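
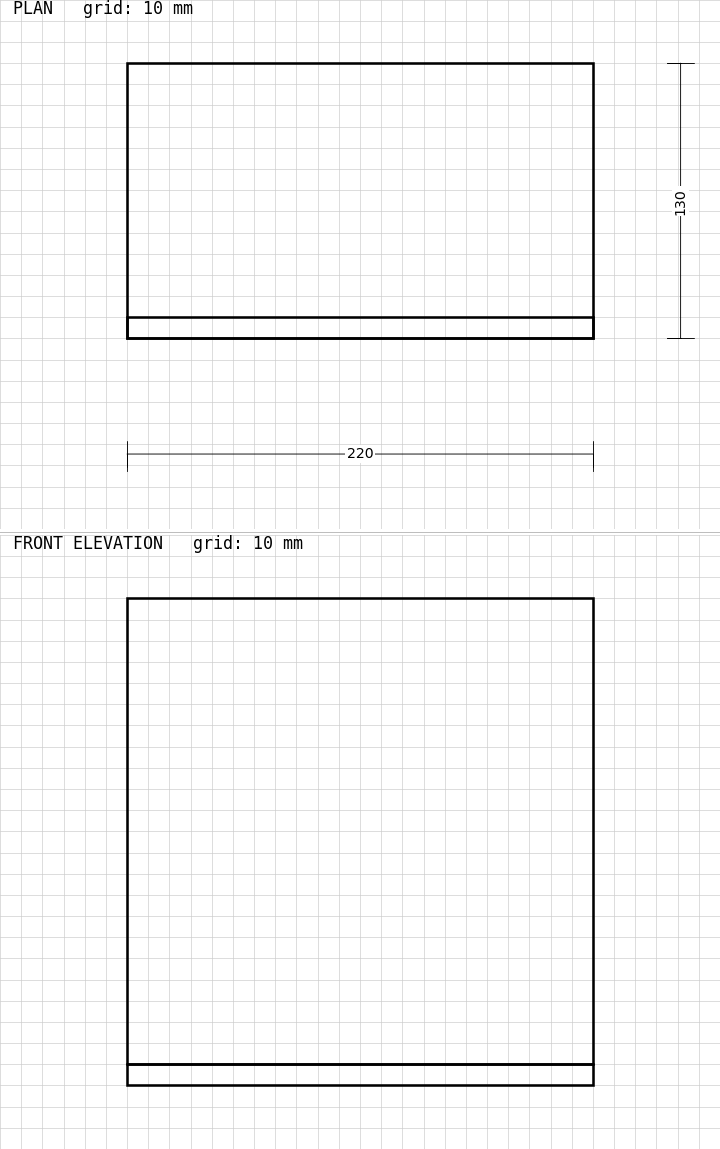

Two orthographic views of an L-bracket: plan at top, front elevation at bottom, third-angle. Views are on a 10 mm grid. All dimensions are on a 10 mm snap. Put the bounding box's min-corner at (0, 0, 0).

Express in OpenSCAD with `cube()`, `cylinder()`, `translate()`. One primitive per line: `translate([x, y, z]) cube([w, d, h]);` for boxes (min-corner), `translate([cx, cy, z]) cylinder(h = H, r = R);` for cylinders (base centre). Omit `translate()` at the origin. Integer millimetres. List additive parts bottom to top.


cube([220, 130, 10]);
translate([0, 0, 10]) cube([220, 10, 220]);


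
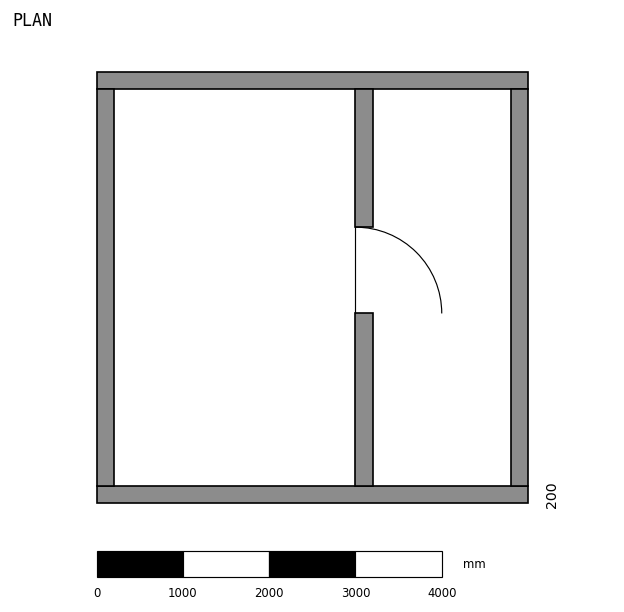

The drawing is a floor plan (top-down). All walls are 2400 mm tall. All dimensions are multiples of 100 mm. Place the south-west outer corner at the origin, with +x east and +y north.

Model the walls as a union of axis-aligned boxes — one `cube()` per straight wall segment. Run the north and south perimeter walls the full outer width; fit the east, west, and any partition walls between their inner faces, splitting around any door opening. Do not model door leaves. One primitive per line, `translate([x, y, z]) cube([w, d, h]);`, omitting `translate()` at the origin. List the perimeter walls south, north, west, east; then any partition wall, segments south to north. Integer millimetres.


cube([5000, 200, 2400]);
translate([0, 4800, 0]) cube([5000, 200, 2400]);
translate([0, 200, 0]) cube([200, 4600, 2400]);
translate([4800, 200, 0]) cube([200, 4600, 2400]);
translate([3000, 200, 0]) cube([200, 2000, 2400]);
translate([3000, 3200, 0]) cube([200, 1600, 2400]);


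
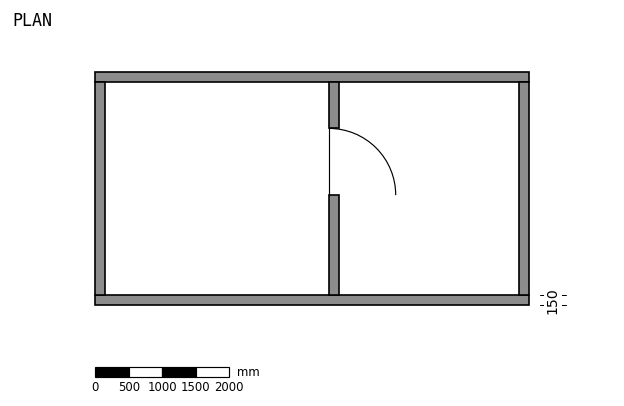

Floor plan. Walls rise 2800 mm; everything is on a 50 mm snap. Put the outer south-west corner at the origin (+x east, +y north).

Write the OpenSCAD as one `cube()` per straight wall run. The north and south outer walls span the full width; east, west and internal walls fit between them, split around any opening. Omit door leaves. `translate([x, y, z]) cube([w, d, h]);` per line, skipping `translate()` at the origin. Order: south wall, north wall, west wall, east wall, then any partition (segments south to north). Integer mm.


cube([6500, 150, 2800]);
translate([0, 3350, 0]) cube([6500, 150, 2800]);
translate([0, 150, 0]) cube([150, 3200, 2800]);
translate([6350, 150, 0]) cube([150, 3200, 2800]);
translate([3500, 150, 0]) cube([150, 1500, 2800]);
translate([3500, 2650, 0]) cube([150, 700, 2800]);


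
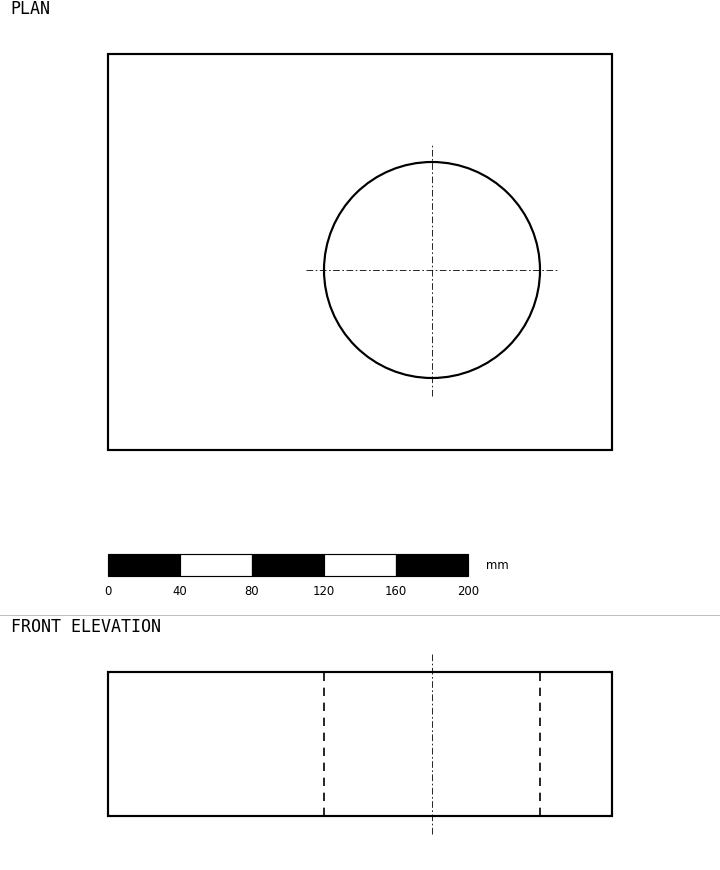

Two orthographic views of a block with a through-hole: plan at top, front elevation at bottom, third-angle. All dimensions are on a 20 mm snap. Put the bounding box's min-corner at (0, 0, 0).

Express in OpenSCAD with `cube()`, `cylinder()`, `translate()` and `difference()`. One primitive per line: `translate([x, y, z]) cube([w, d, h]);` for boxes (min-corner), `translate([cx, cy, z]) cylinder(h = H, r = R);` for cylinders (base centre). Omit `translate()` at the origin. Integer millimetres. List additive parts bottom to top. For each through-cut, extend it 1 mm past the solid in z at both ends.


difference() {
  cube([280, 220, 80]);
  translate([180, 100, -1]) cylinder(h = 82, r = 60);
}


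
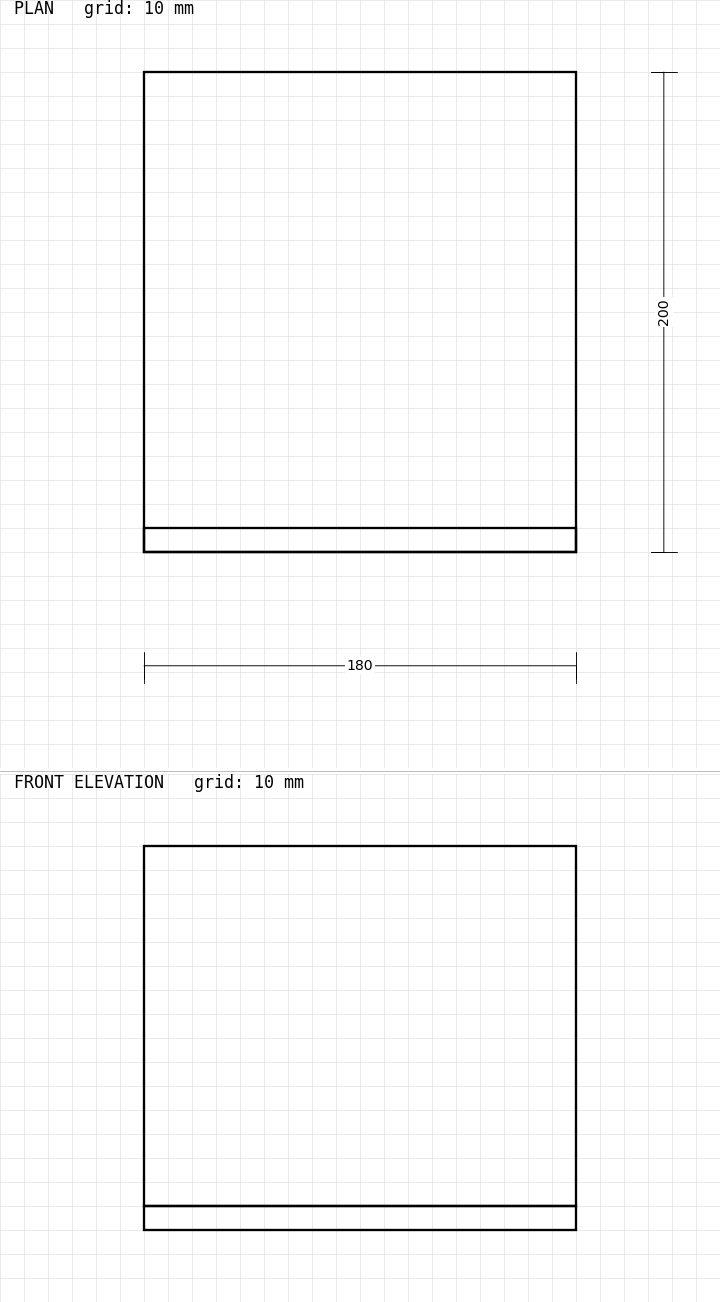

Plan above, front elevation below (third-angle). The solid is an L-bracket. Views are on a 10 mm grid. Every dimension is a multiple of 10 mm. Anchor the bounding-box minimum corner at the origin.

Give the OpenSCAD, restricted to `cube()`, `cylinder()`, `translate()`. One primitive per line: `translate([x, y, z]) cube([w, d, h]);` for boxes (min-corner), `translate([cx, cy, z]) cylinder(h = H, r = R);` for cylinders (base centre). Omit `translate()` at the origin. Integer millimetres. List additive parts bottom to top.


cube([180, 200, 10]);
translate([0, 0, 10]) cube([180, 10, 150]);


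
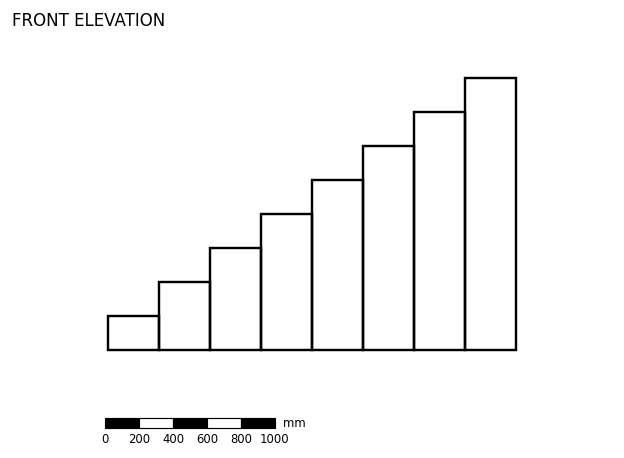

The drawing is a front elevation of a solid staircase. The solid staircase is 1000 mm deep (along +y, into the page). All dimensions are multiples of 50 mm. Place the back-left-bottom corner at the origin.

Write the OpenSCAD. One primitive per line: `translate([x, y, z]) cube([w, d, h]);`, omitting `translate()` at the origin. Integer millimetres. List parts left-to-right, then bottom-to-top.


cube([300, 1000, 200]);
translate([300, 0, 0]) cube([300, 1000, 400]);
translate([600, 0, 0]) cube([300, 1000, 600]);
translate([900, 0, 0]) cube([300, 1000, 800]);
translate([1200, 0, 0]) cube([300, 1000, 1000]);
translate([1500, 0, 0]) cube([300, 1000, 1200]);
translate([1800, 0, 0]) cube([300, 1000, 1400]);
translate([2100, 0, 0]) cube([300, 1000, 1600]);


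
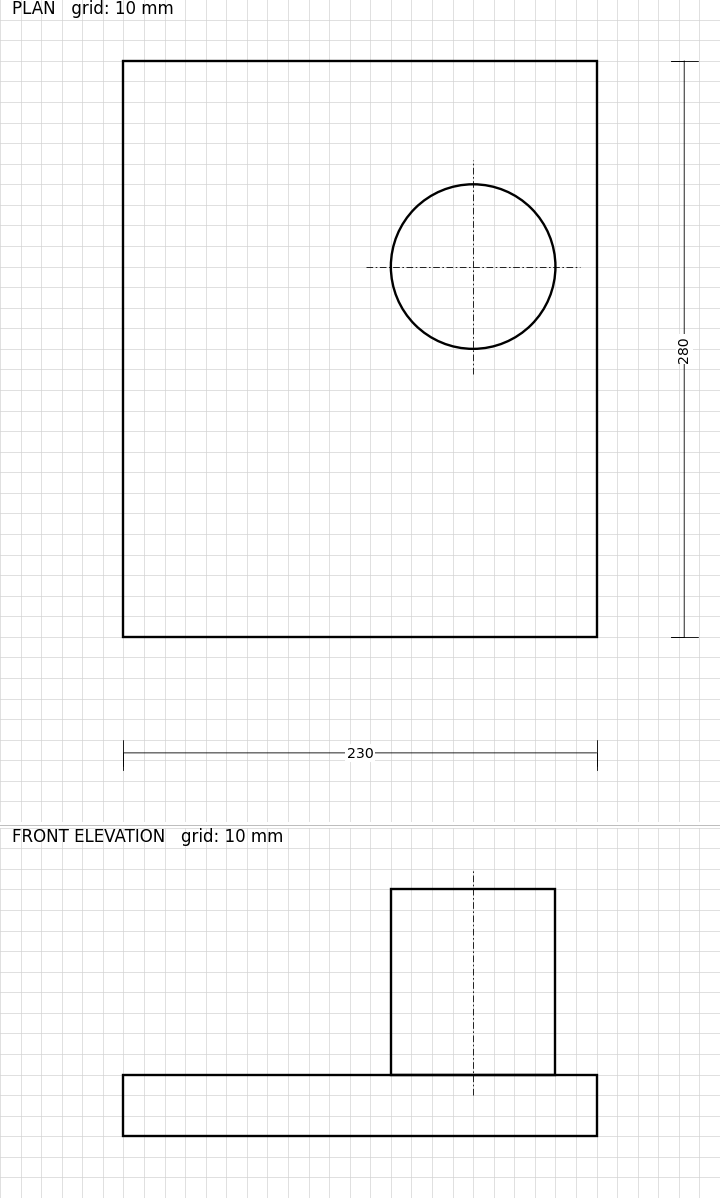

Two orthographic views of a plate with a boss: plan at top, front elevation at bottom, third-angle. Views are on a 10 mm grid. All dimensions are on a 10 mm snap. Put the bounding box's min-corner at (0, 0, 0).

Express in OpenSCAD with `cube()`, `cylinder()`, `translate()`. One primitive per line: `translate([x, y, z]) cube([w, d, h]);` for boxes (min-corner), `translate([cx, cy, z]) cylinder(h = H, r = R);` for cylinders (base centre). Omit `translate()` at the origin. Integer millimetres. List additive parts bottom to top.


cube([230, 280, 30]);
translate([170, 180, 30]) cylinder(h = 90, r = 40);


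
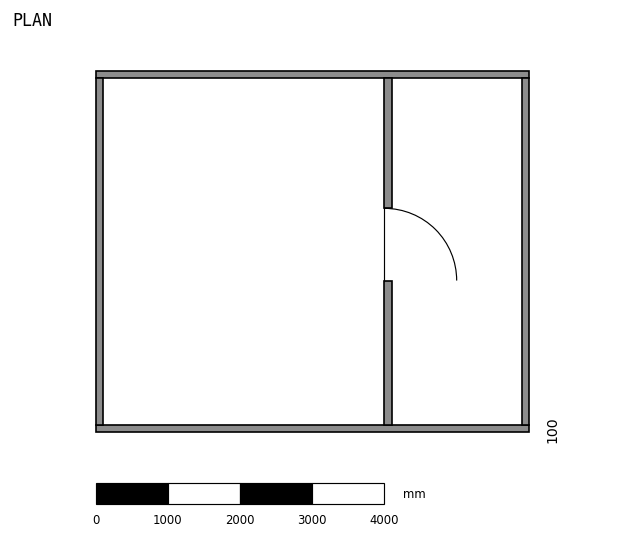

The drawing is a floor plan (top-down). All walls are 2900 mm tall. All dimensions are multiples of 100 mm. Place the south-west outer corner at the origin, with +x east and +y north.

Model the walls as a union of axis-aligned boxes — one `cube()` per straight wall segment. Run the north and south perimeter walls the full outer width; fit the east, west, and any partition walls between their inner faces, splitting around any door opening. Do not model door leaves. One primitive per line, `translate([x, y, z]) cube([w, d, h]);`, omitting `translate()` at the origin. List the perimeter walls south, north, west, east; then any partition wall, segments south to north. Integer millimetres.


cube([6000, 100, 2900]);
translate([0, 4900, 0]) cube([6000, 100, 2900]);
translate([0, 100, 0]) cube([100, 4800, 2900]);
translate([5900, 100, 0]) cube([100, 4800, 2900]);
translate([4000, 100, 0]) cube([100, 2000, 2900]);
translate([4000, 3100, 0]) cube([100, 1800, 2900]);


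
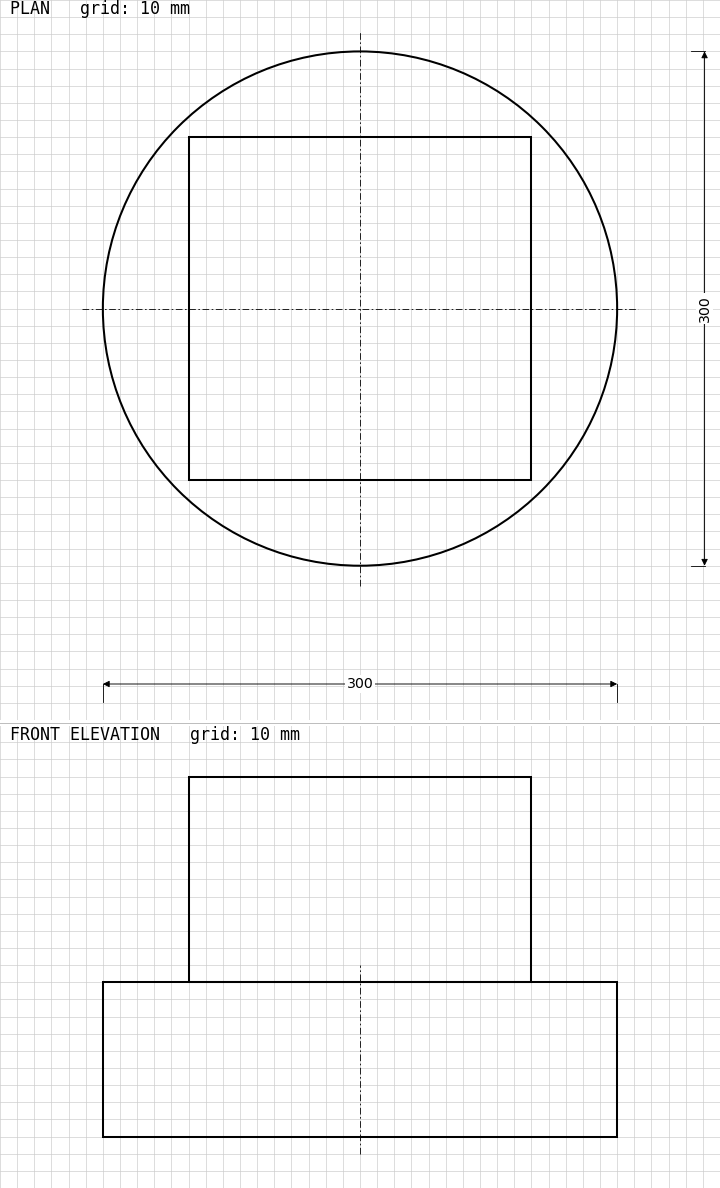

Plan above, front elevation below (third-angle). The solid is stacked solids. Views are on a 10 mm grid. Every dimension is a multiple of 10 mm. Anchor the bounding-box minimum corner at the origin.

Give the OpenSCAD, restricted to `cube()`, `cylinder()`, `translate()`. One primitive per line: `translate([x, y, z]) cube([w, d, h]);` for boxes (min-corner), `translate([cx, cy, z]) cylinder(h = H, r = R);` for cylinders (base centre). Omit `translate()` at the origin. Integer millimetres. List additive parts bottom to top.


translate([150, 150, 0]) cylinder(h = 90, r = 150);
translate([50, 50, 90]) cube([200, 200, 120]);


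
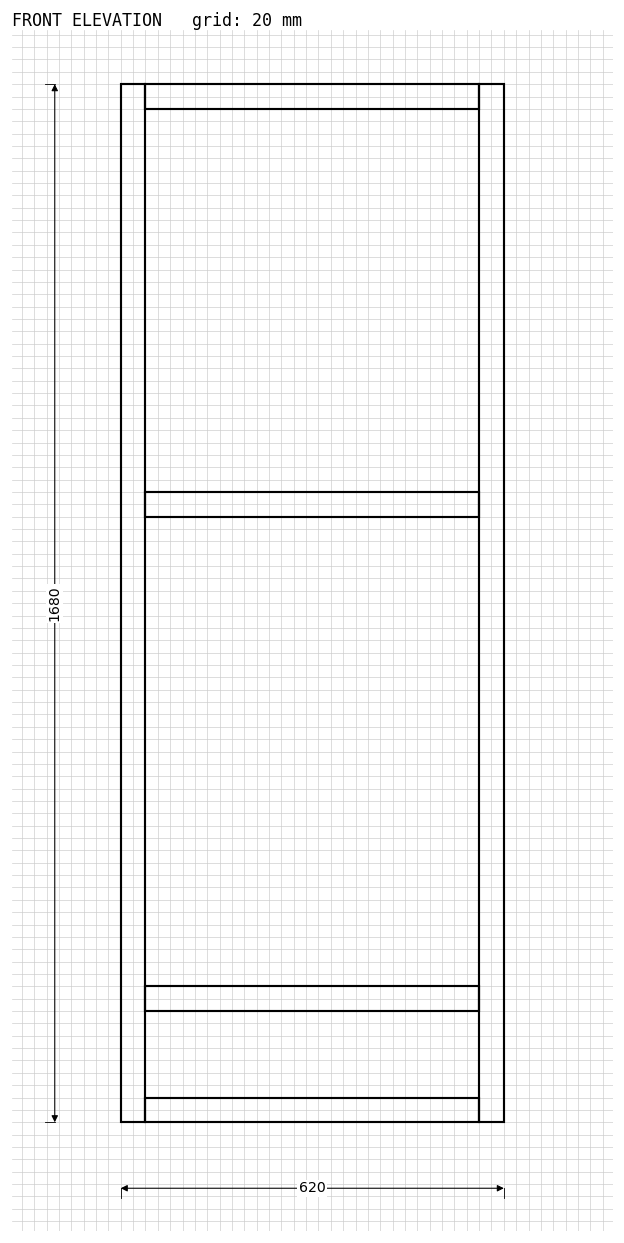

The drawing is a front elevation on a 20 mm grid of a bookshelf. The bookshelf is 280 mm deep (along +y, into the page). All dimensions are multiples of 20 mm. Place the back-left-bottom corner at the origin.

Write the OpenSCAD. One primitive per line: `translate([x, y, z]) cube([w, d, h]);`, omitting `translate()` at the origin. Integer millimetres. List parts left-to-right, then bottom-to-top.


cube([40, 280, 1680]);
translate([40, 0, 0]) cube([540, 280, 40]);
translate([40, 0, 180]) cube([540, 280, 40]);
translate([40, 0, 980]) cube([540, 280, 40]);
translate([40, 0, 1640]) cube([540, 280, 40]);
translate([580, 0, 0]) cube([40, 280, 1680]);


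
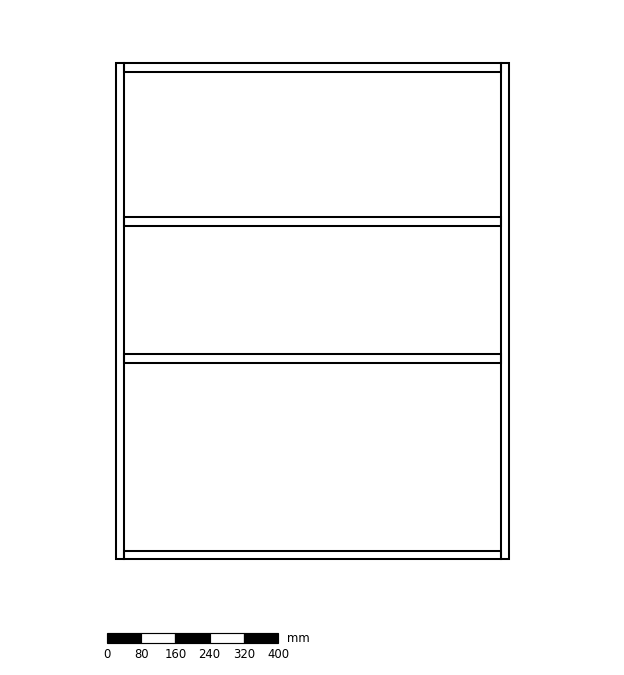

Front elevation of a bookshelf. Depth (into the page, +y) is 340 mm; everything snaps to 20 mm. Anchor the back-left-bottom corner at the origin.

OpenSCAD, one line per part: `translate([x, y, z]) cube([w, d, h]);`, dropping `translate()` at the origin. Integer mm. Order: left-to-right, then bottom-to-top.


cube([20, 340, 1160]);
translate([20, 0, 0]) cube([880, 340, 20]);
translate([20, 0, 460]) cube([880, 340, 20]);
translate([20, 0, 780]) cube([880, 340, 20]);
translate([20, 0, 1140]) cube([880, 340, 20]);
translate([900, 0, 0]) cube([20, 340, 1160]);


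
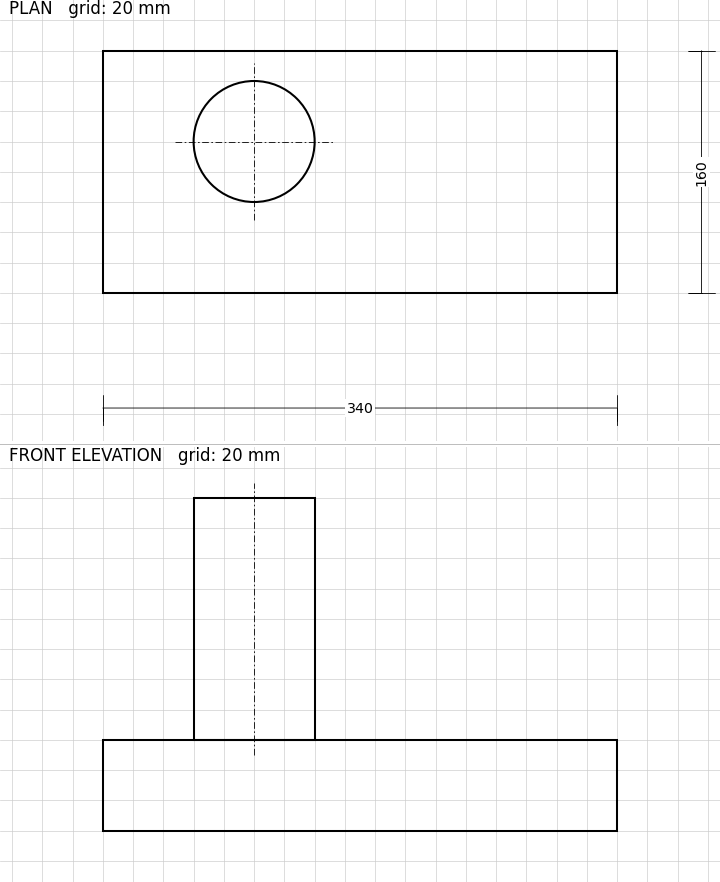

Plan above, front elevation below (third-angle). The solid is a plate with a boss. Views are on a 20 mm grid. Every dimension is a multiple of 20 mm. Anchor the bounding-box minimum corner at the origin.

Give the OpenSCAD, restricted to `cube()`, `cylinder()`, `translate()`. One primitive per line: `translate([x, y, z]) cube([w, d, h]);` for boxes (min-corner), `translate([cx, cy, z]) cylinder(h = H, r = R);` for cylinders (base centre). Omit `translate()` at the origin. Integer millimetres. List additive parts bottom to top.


cube([340, 160, 60]);
translate([100, 100, 60]) cylinder(h = 160, r = 40);


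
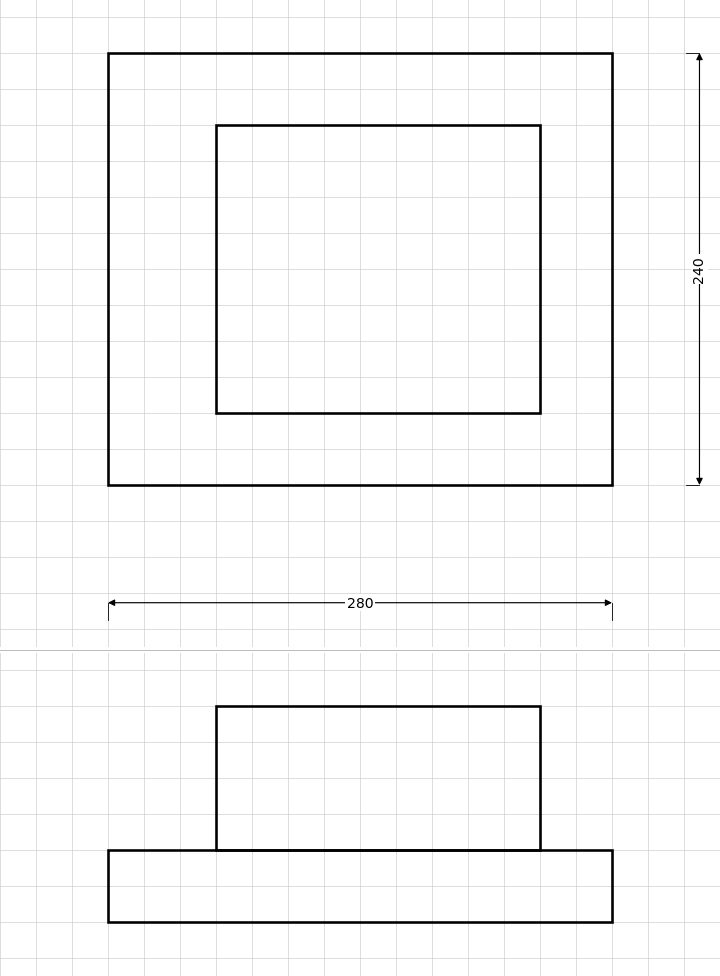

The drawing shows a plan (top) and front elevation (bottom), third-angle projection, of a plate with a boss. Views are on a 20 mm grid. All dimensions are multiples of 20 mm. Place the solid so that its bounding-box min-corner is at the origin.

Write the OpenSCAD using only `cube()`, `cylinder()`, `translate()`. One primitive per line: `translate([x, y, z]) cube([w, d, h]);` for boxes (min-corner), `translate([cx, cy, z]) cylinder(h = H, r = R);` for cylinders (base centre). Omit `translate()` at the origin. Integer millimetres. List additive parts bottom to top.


cube([280, 240, 40]);
translate([60, 40, 40]) cube([180, 160, 80]);


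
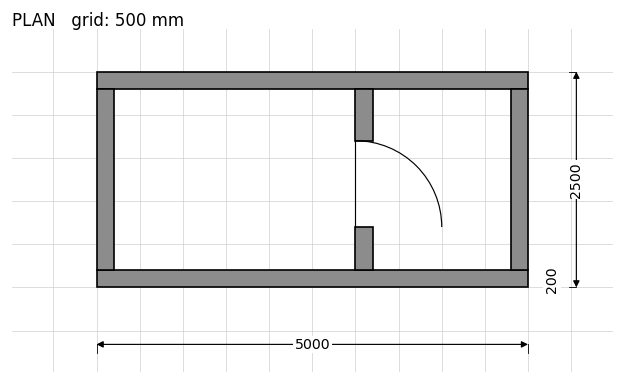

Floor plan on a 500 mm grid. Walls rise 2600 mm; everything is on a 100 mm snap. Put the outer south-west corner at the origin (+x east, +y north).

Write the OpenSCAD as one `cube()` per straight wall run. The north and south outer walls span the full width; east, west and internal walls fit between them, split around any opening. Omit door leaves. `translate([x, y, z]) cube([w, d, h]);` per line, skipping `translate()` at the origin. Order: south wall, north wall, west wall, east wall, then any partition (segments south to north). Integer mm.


cube([5000, 200, 2600]);
translate([0, 2300, 0]) cube([5000, 200, 2600]);
translate([0, 200, 0]) cube([200, 2100, 2600]);
translate([4800, 200, 0]) cube([200, 2100, 2600]);
translate([3000, 200, 0]) cube([200, 500, 2600]);
translate([3000, 1700, 0]) cube([200, 600, 2600]);


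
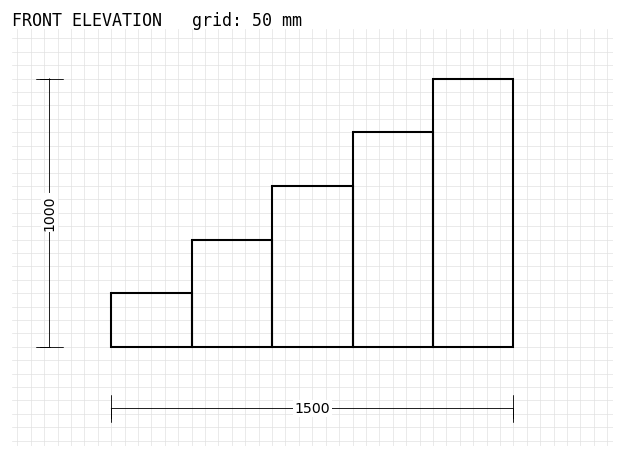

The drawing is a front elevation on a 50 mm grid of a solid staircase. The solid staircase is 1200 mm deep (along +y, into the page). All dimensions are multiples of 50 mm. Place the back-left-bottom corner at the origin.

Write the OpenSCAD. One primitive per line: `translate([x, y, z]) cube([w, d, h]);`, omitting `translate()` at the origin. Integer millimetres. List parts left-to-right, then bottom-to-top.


cube([300, 1200, 200]);
translate([300, 0, 0]) cube([300, 1200, 400]);
translate([600, 0, 0]) cube([300, 1200, 600]);
translate([900, 0, 0]) cube([300, 1200, 800]);
translate([1200, 0, 0]) cube([300, 1200, 1000]);


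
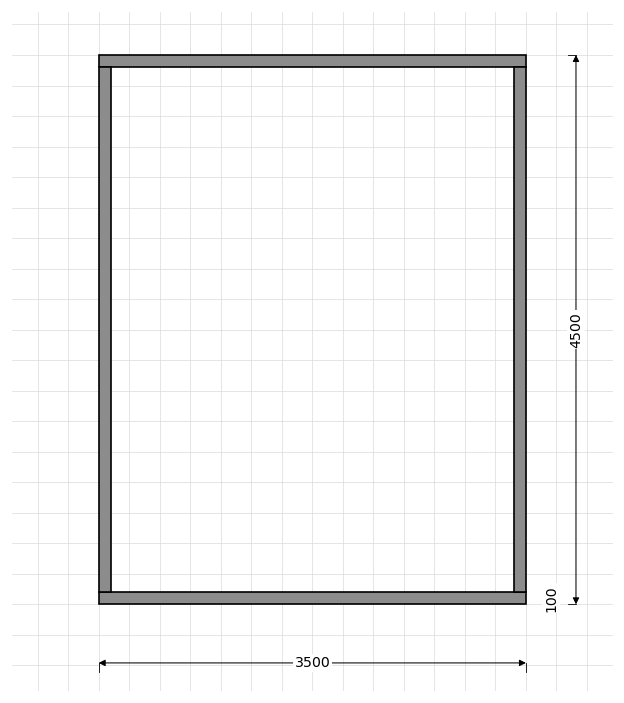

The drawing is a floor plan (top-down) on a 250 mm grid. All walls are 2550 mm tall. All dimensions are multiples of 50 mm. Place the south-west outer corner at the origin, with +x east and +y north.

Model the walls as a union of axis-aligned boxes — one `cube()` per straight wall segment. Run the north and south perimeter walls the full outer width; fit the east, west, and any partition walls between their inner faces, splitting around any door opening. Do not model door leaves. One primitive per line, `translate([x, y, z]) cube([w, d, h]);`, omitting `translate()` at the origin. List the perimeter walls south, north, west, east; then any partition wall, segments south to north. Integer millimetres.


cube([3500, 100, 2550]);
translate([0, 4400, 0]) cube([3500, 100, 2550]);
translate([0, 100, 0]) cube([100, 4300, 2550]);
translate([3400, 100, 0]) cube([100, 4300, 2550]);


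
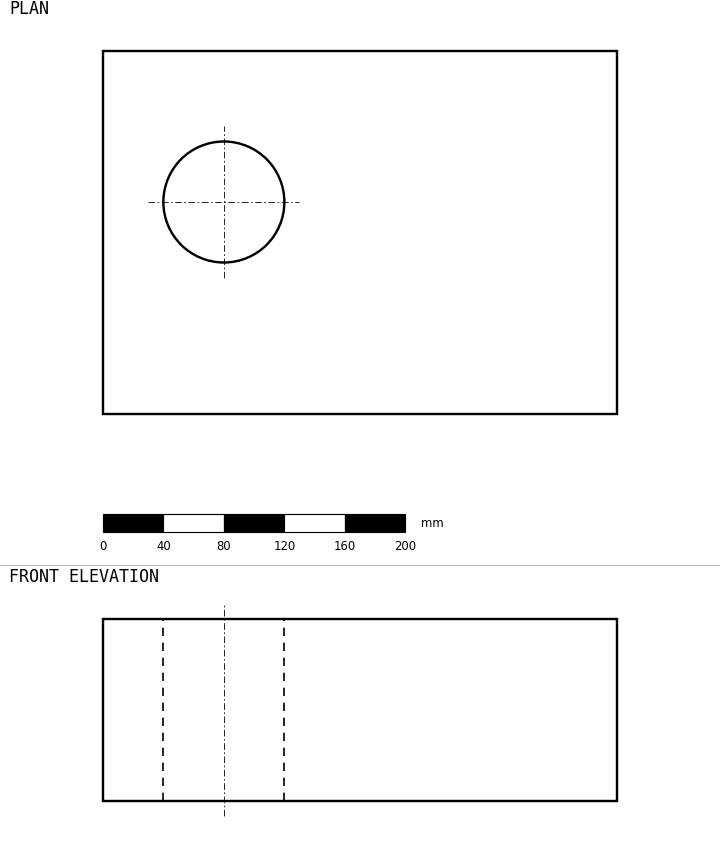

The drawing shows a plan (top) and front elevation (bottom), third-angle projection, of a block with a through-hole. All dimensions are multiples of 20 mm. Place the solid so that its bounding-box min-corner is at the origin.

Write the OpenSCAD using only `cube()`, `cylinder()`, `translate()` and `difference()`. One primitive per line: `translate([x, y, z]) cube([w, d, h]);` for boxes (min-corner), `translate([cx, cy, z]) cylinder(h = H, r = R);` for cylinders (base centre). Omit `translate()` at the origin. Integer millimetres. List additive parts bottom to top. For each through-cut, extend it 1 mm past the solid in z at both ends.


difference() {
  cube([340, 240, 120]);
  translate([80, 140, -1]) cylinder(h = 122, r = 40);
}


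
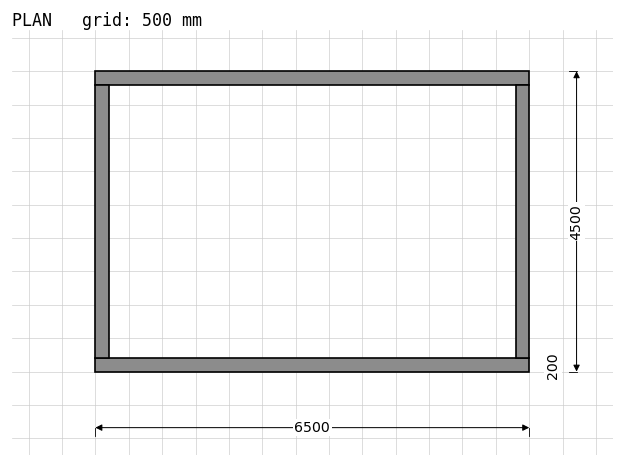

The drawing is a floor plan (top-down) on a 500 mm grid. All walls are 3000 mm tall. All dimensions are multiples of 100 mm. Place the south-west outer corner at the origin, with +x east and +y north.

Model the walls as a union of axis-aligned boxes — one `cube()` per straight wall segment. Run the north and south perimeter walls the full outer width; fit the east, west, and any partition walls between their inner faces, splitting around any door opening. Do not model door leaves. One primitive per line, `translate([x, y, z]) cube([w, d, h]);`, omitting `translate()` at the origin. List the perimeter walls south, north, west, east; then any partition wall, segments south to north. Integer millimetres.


cube([6500, 200, 3000]);
translate([0, 4300, 0]) cube([6500, 200, 3000]);
translate([0, 200, 0]) cube([200, 4100, 3000]);
translate([6300, 200, 0]) cube([200, 4100, 3000]);


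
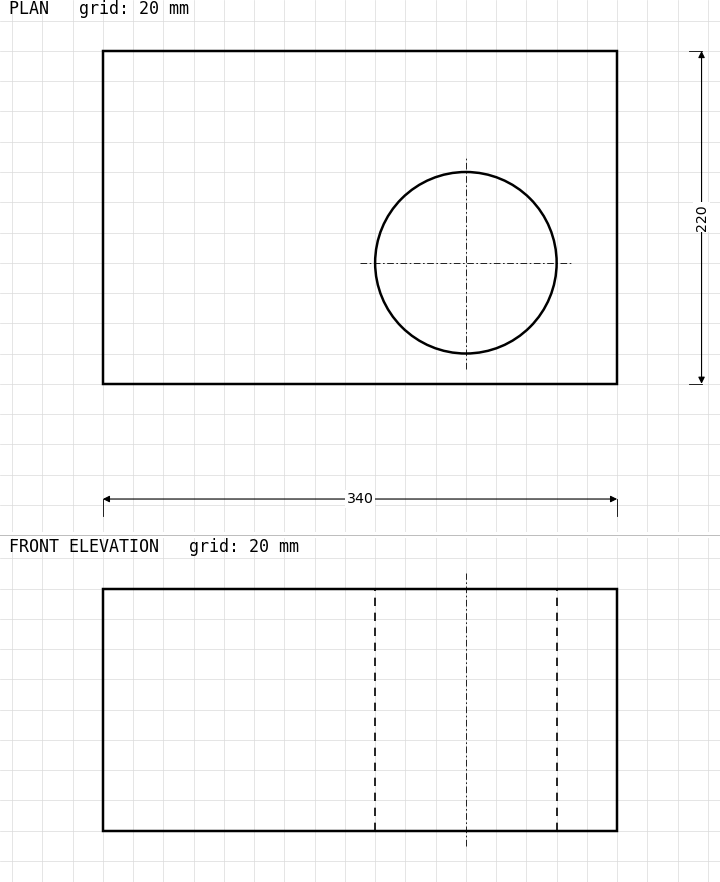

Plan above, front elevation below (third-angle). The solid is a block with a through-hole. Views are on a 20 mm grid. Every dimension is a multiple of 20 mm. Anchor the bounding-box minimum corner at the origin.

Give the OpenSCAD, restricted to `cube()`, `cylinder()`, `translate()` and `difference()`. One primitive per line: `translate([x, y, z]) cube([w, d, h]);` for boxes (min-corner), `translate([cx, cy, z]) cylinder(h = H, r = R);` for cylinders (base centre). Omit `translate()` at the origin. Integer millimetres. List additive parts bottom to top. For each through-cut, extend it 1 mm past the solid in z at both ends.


difference() {
  cube([340, 220, 160]);
  translate([240, 80, -1]) cylinder(h = 162, r = 60);
}


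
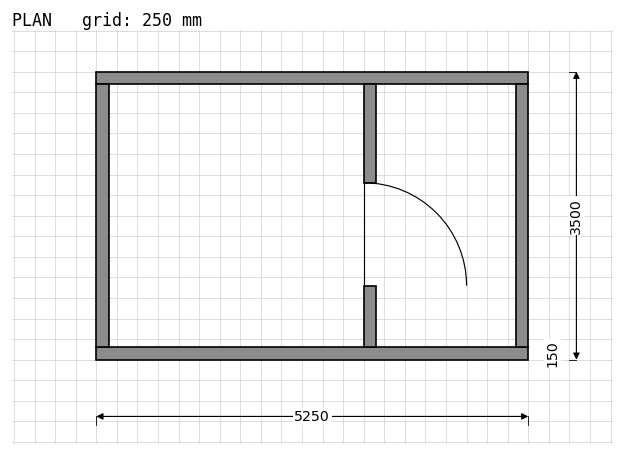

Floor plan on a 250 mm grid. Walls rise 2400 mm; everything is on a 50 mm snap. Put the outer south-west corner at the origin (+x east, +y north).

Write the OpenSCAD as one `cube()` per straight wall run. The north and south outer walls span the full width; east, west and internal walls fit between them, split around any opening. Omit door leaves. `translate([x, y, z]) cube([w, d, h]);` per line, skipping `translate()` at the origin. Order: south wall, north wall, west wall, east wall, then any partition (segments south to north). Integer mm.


cube([5250, 150, 2400]);
translate([0, 3350, 0]) cube([5250, 150, 2400]);
translate([0, 150, 0]) cube([150, 3200, 2400]);
translate([5100, 150, 0]) cube([150, 3200, 2400]);
translate([3250, 150, 0]) cube([150, 750, 2400]);
translate([3250, 2150, 0]) cube([150, 1200, 2400]);


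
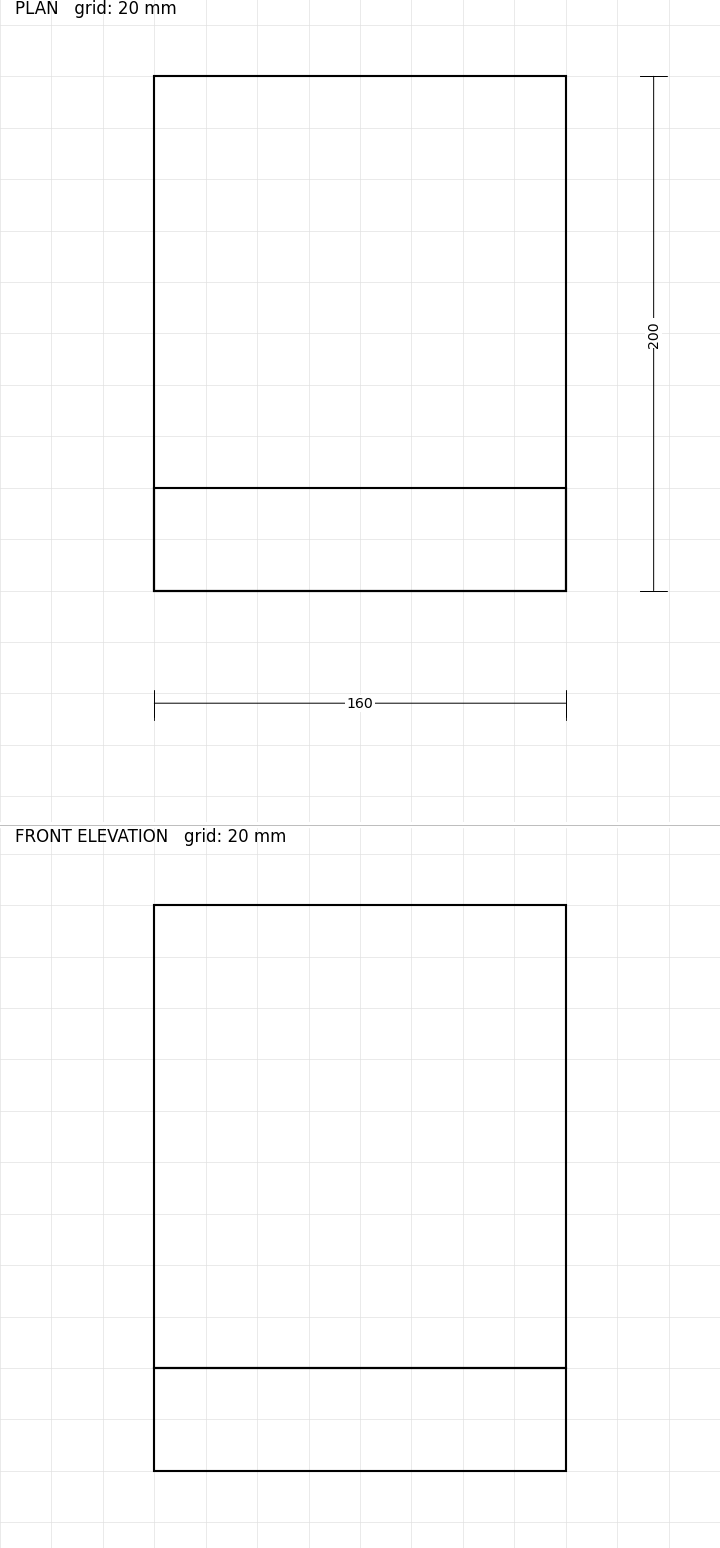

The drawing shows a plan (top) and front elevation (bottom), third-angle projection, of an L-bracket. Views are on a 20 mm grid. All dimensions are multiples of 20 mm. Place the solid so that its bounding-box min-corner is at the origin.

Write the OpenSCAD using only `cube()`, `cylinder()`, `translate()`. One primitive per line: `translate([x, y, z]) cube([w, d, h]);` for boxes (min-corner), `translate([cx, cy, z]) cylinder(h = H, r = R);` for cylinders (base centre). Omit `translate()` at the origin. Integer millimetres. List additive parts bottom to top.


cube([160, 200, 40]);
translate([0, 0, 40]) cube([160, 40, 180]);


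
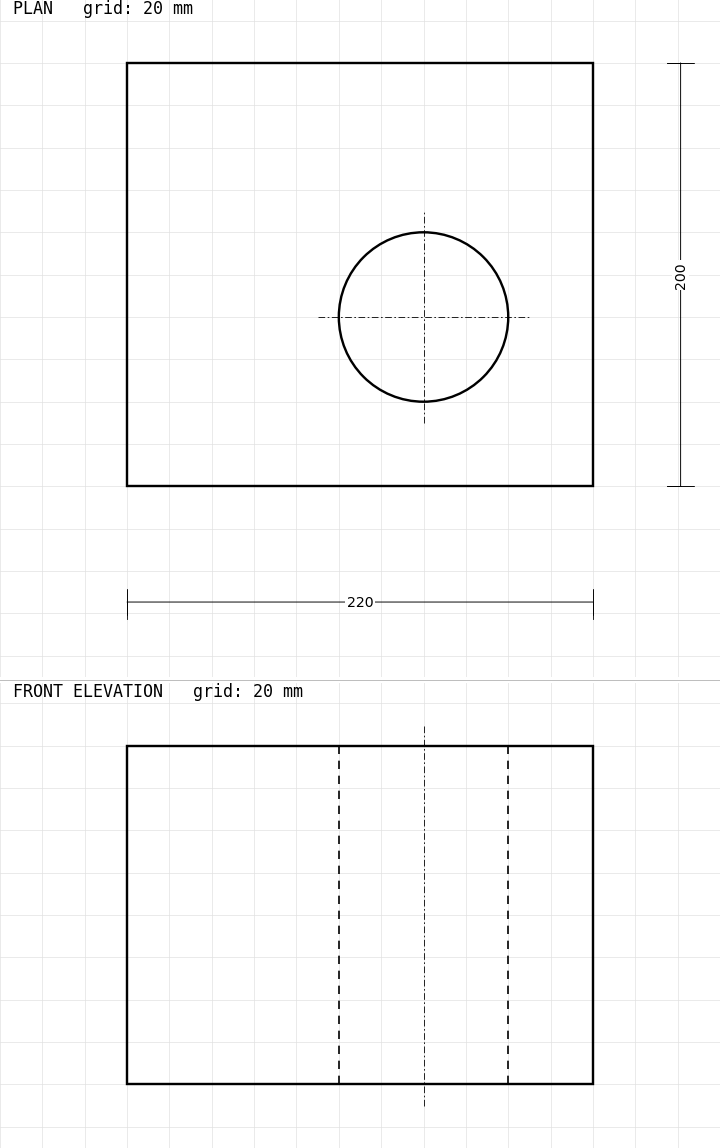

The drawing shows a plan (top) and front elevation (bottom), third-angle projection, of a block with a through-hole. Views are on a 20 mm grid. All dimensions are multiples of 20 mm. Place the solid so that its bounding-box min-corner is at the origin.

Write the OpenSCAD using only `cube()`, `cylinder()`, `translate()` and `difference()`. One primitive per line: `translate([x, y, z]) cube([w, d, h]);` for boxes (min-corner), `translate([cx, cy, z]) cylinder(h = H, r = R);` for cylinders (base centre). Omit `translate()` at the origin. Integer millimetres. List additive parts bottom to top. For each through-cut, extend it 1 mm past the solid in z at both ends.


difference() {
  cube([220, 200, 160]);
  translate([140, 80, -1]) cylinder(h = 162, r = 40);
}


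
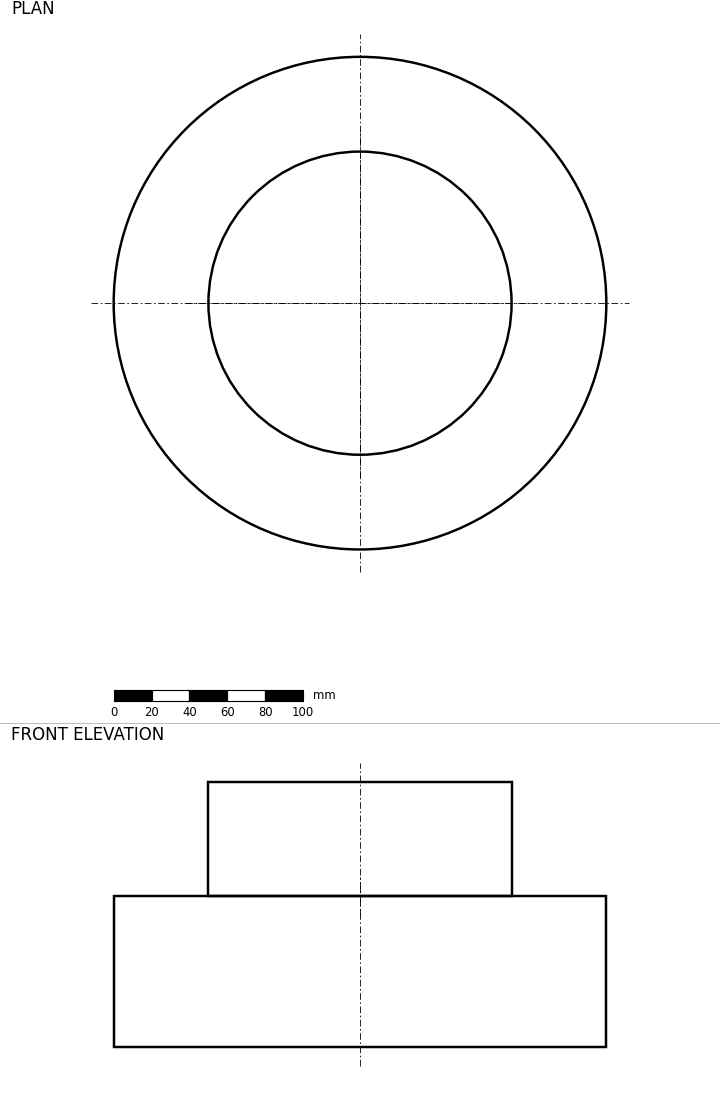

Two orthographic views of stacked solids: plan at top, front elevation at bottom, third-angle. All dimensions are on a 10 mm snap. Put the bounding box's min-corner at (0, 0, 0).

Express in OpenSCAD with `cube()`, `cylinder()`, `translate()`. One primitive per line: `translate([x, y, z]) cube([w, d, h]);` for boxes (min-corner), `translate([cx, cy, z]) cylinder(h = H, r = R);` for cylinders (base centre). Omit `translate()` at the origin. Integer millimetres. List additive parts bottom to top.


translate([130, 130, 0]) cylinder(h = 80, r = 130);
translate([130, 130, 80]) cylinder(h = 60, r = 80);


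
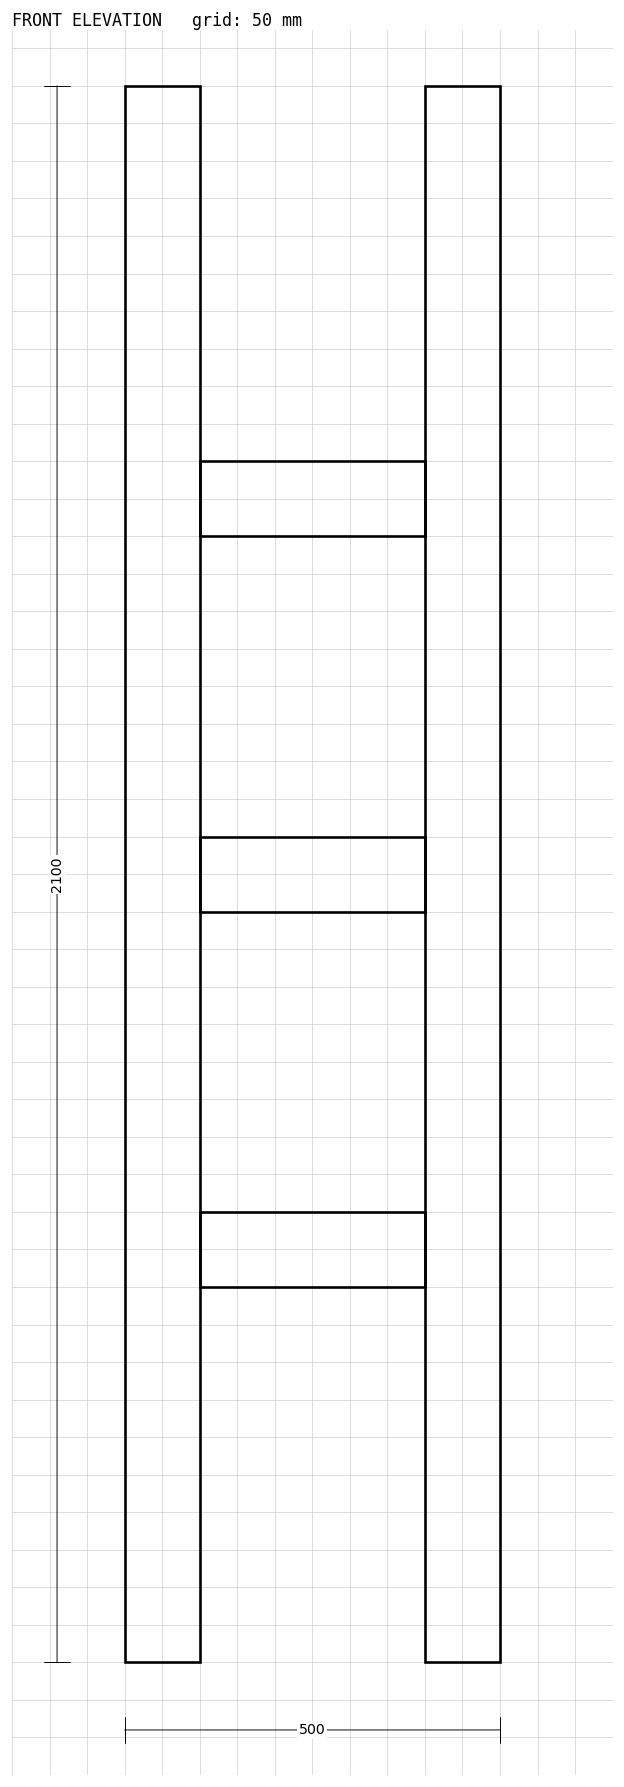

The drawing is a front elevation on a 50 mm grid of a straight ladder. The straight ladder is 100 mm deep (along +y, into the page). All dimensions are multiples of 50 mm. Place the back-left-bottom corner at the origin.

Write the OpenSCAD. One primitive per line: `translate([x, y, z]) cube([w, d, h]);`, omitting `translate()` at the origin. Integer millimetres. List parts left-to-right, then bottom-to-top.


cube([100, 100, 2100]);
translate([100, 0, 500]) cube([300, 100, 100]);
translate([100, 0, 1000]) cube([300, 100, 100]);
translate([100, 0, 1500]) cube([300, 100, 100]);
translate([400, 0, 0]) cube([100, 100, 2100]);


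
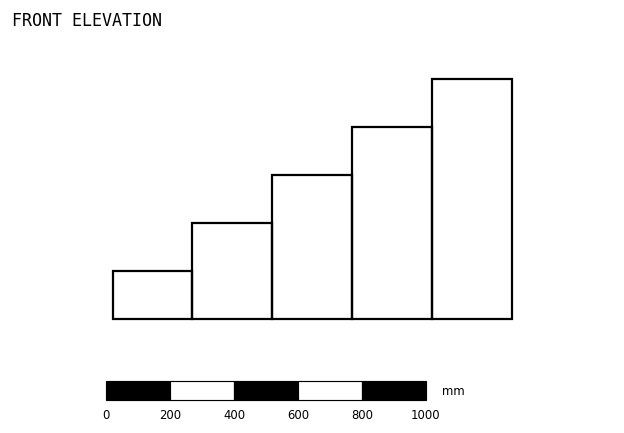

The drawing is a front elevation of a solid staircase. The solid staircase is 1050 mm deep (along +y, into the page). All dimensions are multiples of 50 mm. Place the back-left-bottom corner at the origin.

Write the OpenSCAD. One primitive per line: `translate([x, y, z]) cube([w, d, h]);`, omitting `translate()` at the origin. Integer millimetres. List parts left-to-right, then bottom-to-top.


cube([250, 1050, 150]);
translate([250, 0, 0]) cube([250, 1050, 300]);
translate([500, 0, 0]) cube([250, 1050, 450]);
translate([750, 0, 0]) cube([250, 1050, 600]);
translate([1000, 0, 0]) cube([250, 1050, 750]);


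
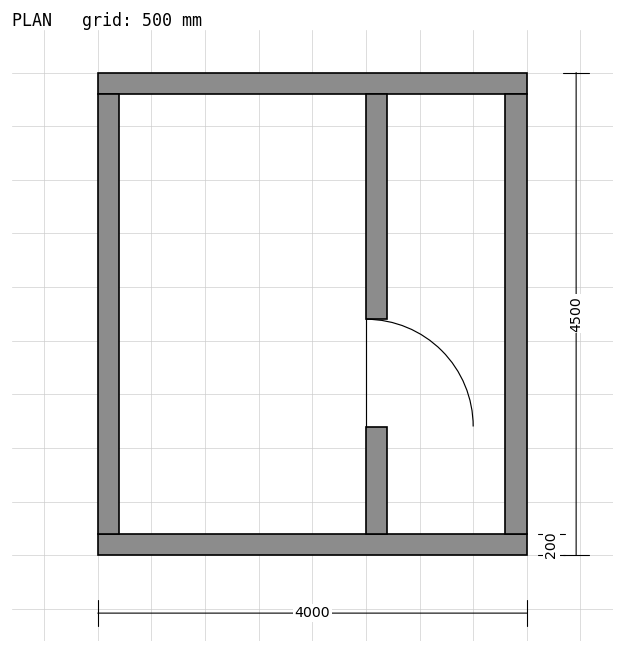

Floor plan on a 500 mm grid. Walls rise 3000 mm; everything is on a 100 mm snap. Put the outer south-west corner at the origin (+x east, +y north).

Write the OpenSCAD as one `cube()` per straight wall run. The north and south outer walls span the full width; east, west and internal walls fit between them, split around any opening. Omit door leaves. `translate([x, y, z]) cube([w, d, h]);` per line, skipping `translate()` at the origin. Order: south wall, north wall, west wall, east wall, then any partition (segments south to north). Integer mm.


cube([4000, 200, 3000]);
translate([0, 4300, 0]) cube([4000, 200, 3000]);
translate([0, 200, 0]) cube([200, 4100, 3000]);
translate([3800, 200, 0]) cube([200, 4100, 3000]);
translate([2500, 200, 0]) cube([200, 1000, 3000]);
translate([2500, 2200, 0]) cube([200, 2100, 3000]);


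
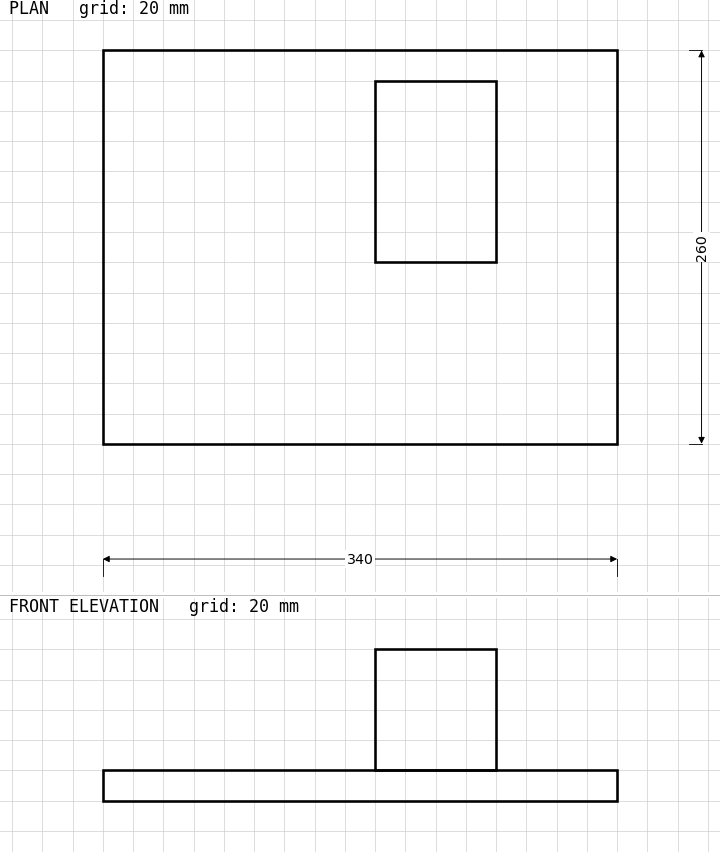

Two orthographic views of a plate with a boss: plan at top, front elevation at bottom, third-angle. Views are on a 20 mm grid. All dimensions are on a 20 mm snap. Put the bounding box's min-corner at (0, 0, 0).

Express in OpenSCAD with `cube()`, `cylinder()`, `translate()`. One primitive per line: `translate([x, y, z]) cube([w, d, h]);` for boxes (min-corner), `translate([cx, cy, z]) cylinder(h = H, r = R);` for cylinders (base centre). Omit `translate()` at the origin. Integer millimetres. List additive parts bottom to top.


cube([340, 260, 20]);
translate([180, 120, 20]) cube([80, 120, 80]);


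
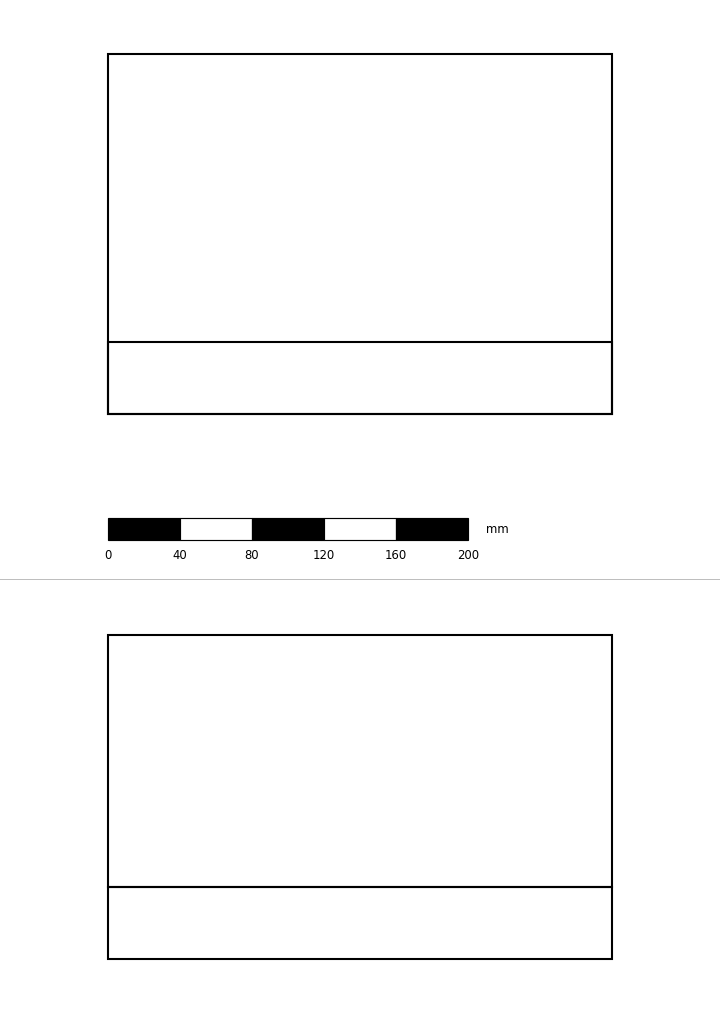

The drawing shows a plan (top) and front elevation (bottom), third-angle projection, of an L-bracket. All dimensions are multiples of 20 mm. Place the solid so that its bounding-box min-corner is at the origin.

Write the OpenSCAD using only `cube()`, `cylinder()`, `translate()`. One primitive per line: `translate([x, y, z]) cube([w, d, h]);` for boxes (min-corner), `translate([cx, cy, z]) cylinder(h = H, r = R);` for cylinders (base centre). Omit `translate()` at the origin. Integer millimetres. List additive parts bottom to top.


cube([280, 200, 40]);
translate([0, 0, 40]) cube([280, 40, 140]);


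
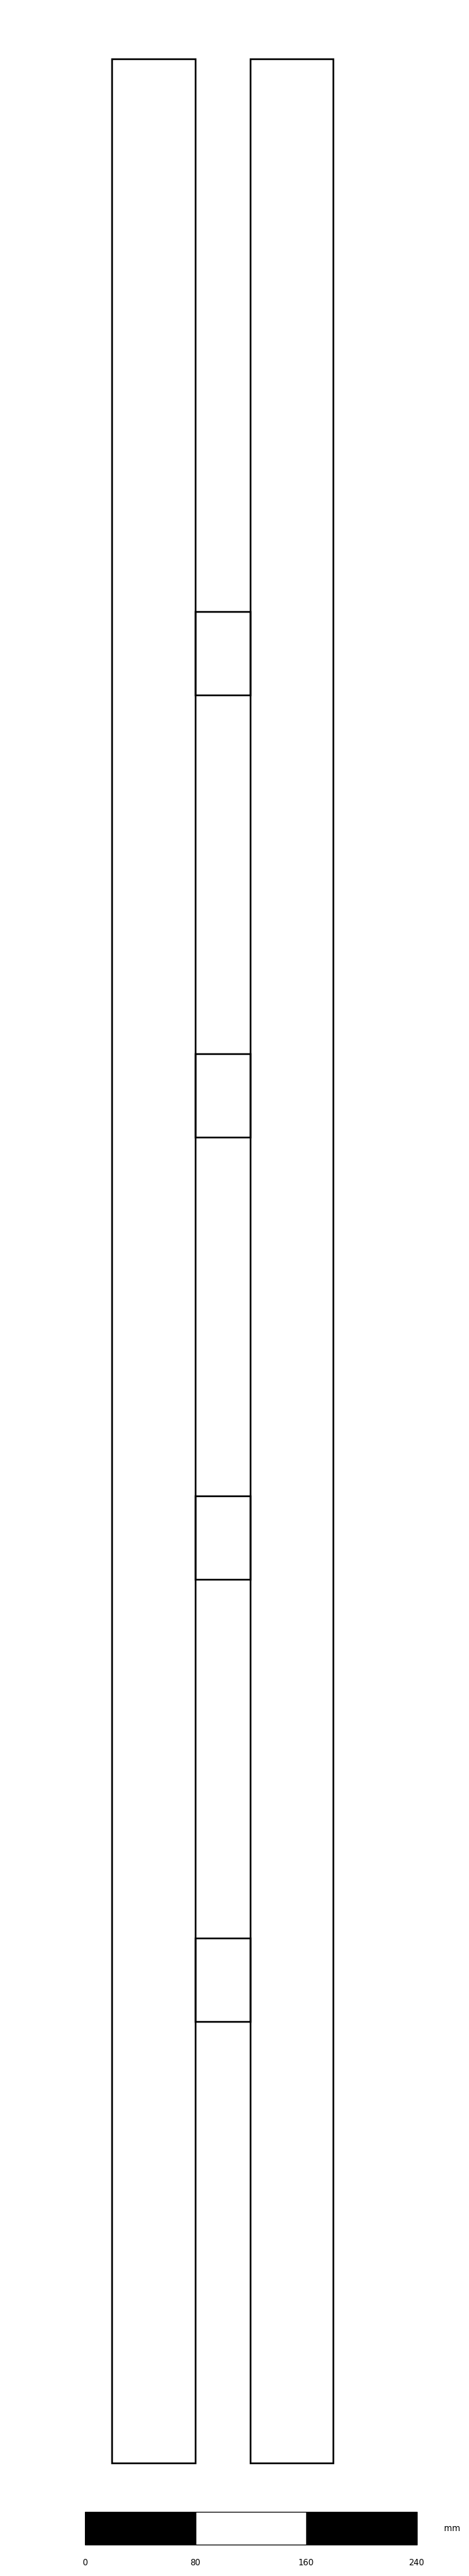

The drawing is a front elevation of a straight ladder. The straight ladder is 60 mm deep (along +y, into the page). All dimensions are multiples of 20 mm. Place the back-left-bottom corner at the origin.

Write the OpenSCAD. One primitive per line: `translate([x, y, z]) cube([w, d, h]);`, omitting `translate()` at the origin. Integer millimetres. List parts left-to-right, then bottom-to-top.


cube([60, 60, 1740]);
translate([60, 0, 320]) cube([40, 60, 60]);
translate([60, 0, 640]) cube([40, 60, 60]);
translate([60, 0, 960]) cube([40, 60, 60]);
translate([60, 0, 1280]) cube([40, 60, 60]);
translate([100, 0, 0]) cube([60, 60, 1740]);


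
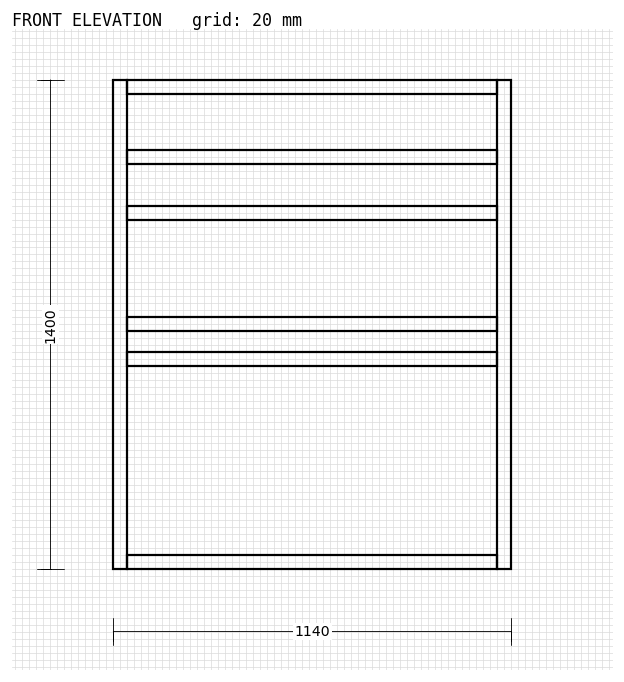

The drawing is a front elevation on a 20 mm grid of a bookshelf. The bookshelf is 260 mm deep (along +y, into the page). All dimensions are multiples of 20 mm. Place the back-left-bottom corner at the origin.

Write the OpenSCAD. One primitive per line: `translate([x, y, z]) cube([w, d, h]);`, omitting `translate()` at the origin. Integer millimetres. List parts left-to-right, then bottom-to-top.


cube([40, 260, 1400]);
translate([40, 0, 0]) cube([1060, 260, 40]);
translate([40, 0, 580]) cube([1060, 260, 40]);
translate([40, 0, 680]) cube([1060, 260, 40]);
translate([40, 0, 1000]) cube([1060, 260, 40]);
translate([40, 0, 1160]) cube([1060, 260, 40]);
translate([40, 0, 1360]) cube([1060, 260, 40]);
translate([1100, 0, 0]) cube([40, 260, 1400]);


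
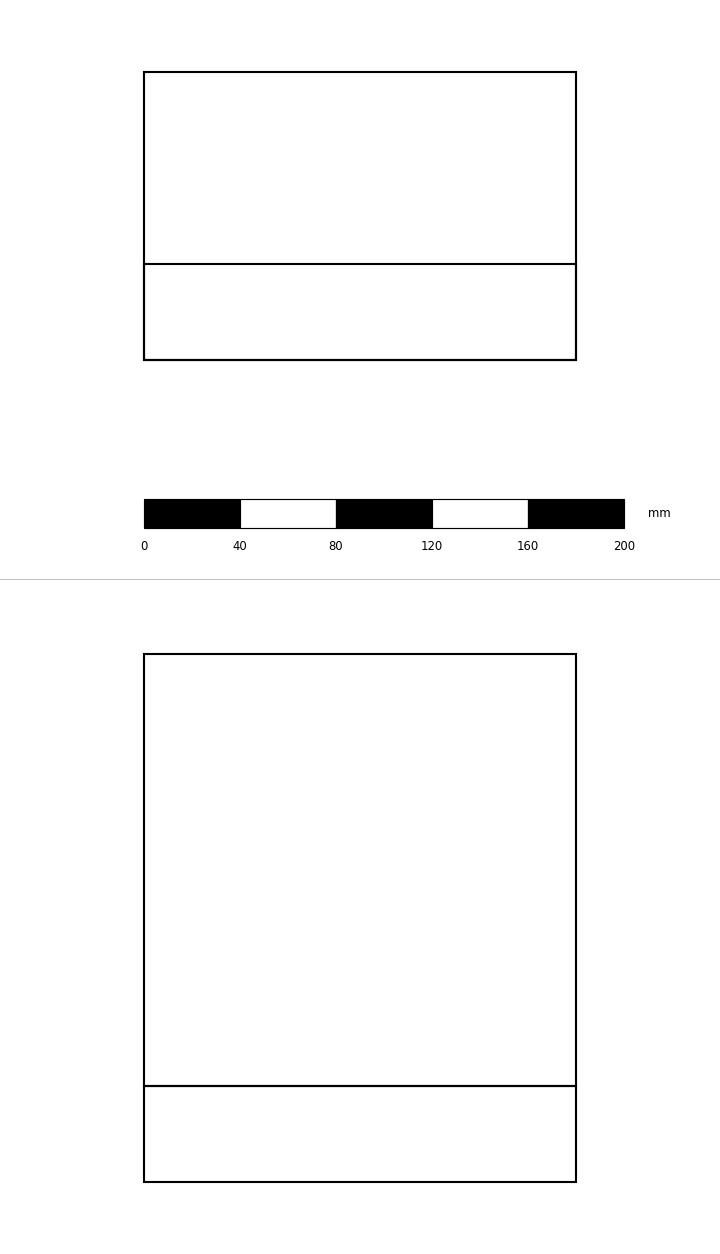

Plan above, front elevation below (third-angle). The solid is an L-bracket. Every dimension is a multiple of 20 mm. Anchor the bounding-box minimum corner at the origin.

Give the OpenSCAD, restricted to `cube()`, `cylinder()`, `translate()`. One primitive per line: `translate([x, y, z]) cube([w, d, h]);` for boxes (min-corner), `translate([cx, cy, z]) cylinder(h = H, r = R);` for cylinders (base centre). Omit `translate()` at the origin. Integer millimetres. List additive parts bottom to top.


cube([180, 120, 40]);
translate([0, 0, 40]) cube([180, 40, 180]);


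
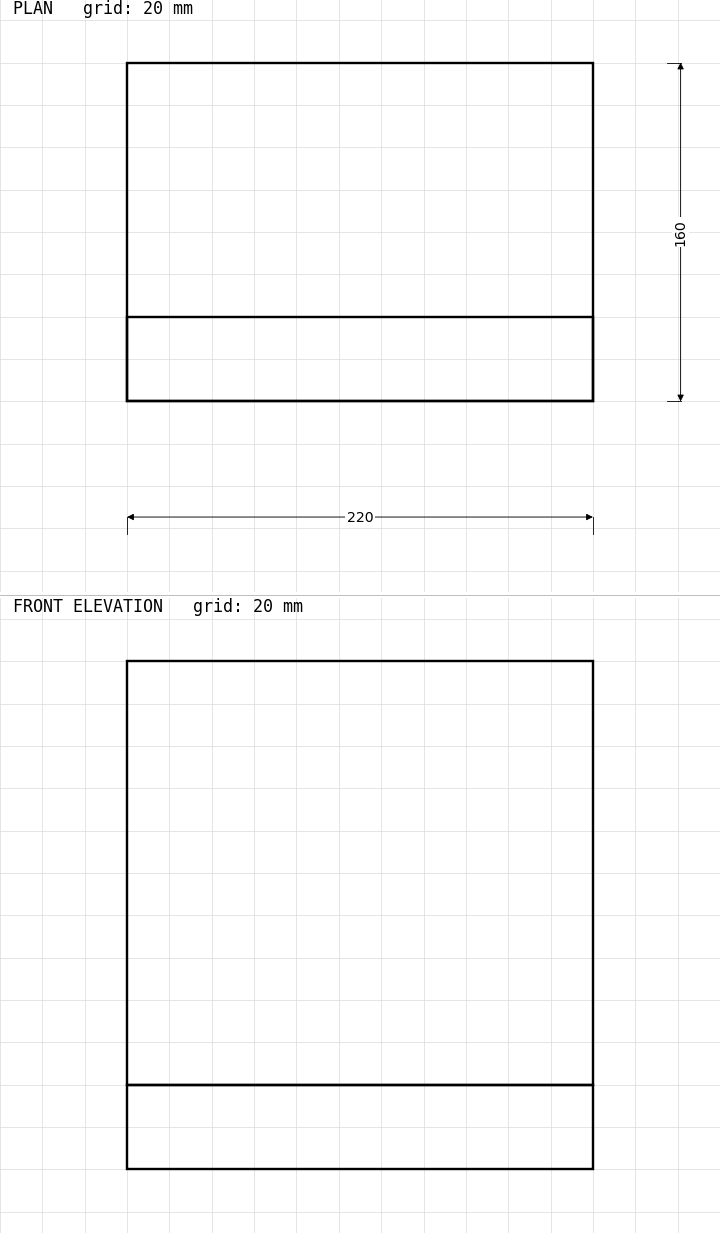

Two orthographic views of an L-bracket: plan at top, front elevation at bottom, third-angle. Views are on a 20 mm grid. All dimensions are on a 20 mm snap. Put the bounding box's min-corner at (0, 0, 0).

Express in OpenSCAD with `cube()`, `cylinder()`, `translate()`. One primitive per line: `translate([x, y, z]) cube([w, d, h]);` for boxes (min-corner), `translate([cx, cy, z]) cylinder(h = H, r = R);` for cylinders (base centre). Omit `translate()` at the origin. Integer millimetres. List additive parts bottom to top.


cube([220, 160, 40]);
translate([0, 0, 40]) cube([220, 40, 200]);


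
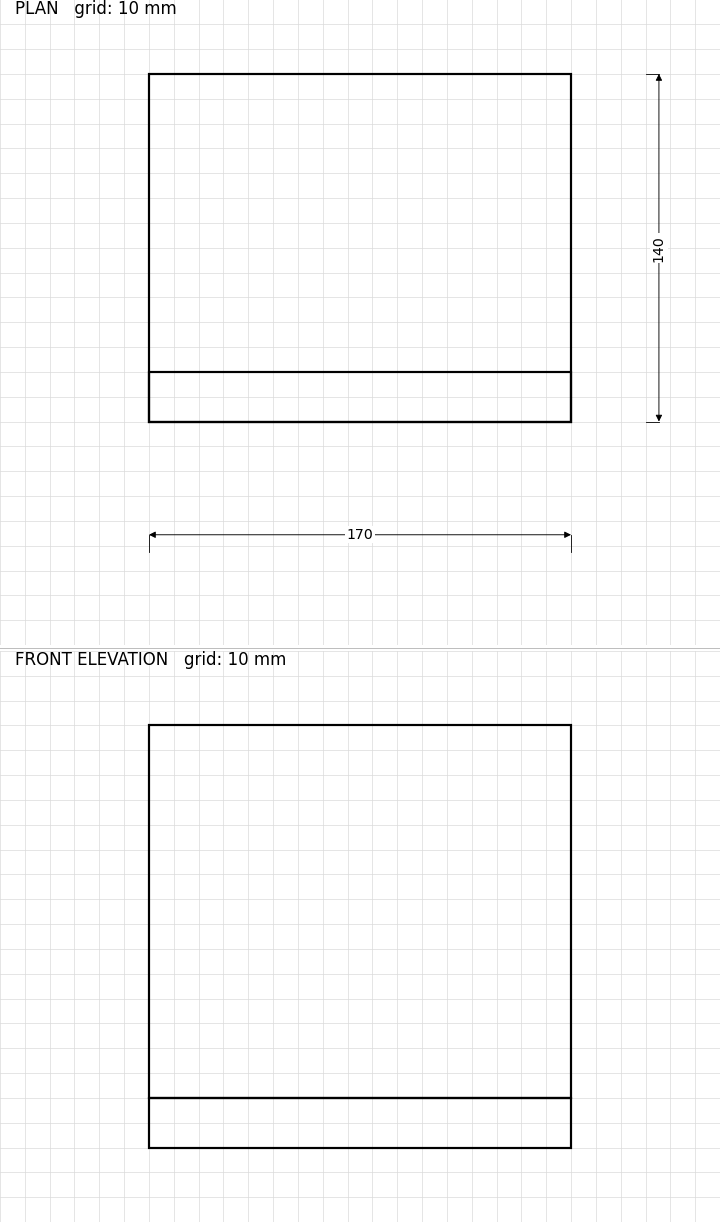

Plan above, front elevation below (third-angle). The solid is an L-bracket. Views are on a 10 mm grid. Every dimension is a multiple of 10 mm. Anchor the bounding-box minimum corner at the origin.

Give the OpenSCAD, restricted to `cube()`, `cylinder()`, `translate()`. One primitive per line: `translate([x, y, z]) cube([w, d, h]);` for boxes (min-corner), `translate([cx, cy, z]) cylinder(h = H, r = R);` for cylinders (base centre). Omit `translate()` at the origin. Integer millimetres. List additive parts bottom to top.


cube([170, 140, 20]);
translate([0, 0, 20]) cube([170, 20, 150]);


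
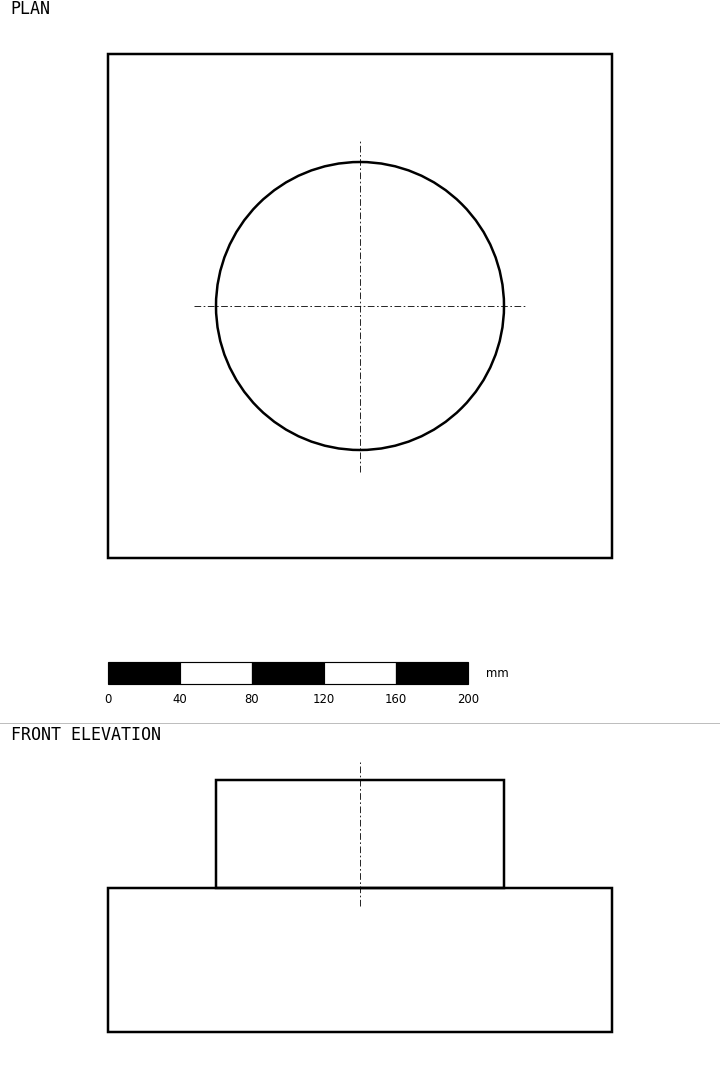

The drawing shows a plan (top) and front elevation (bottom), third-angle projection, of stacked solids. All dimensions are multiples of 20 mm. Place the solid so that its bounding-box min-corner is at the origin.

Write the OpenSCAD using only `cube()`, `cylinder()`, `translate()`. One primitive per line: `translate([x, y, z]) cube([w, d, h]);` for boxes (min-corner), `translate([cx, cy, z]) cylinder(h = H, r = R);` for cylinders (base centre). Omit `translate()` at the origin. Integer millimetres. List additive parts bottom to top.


cube([280, 280, 80]);
translate([140, 140, 80]) cylinder(h = 60, r = 80);


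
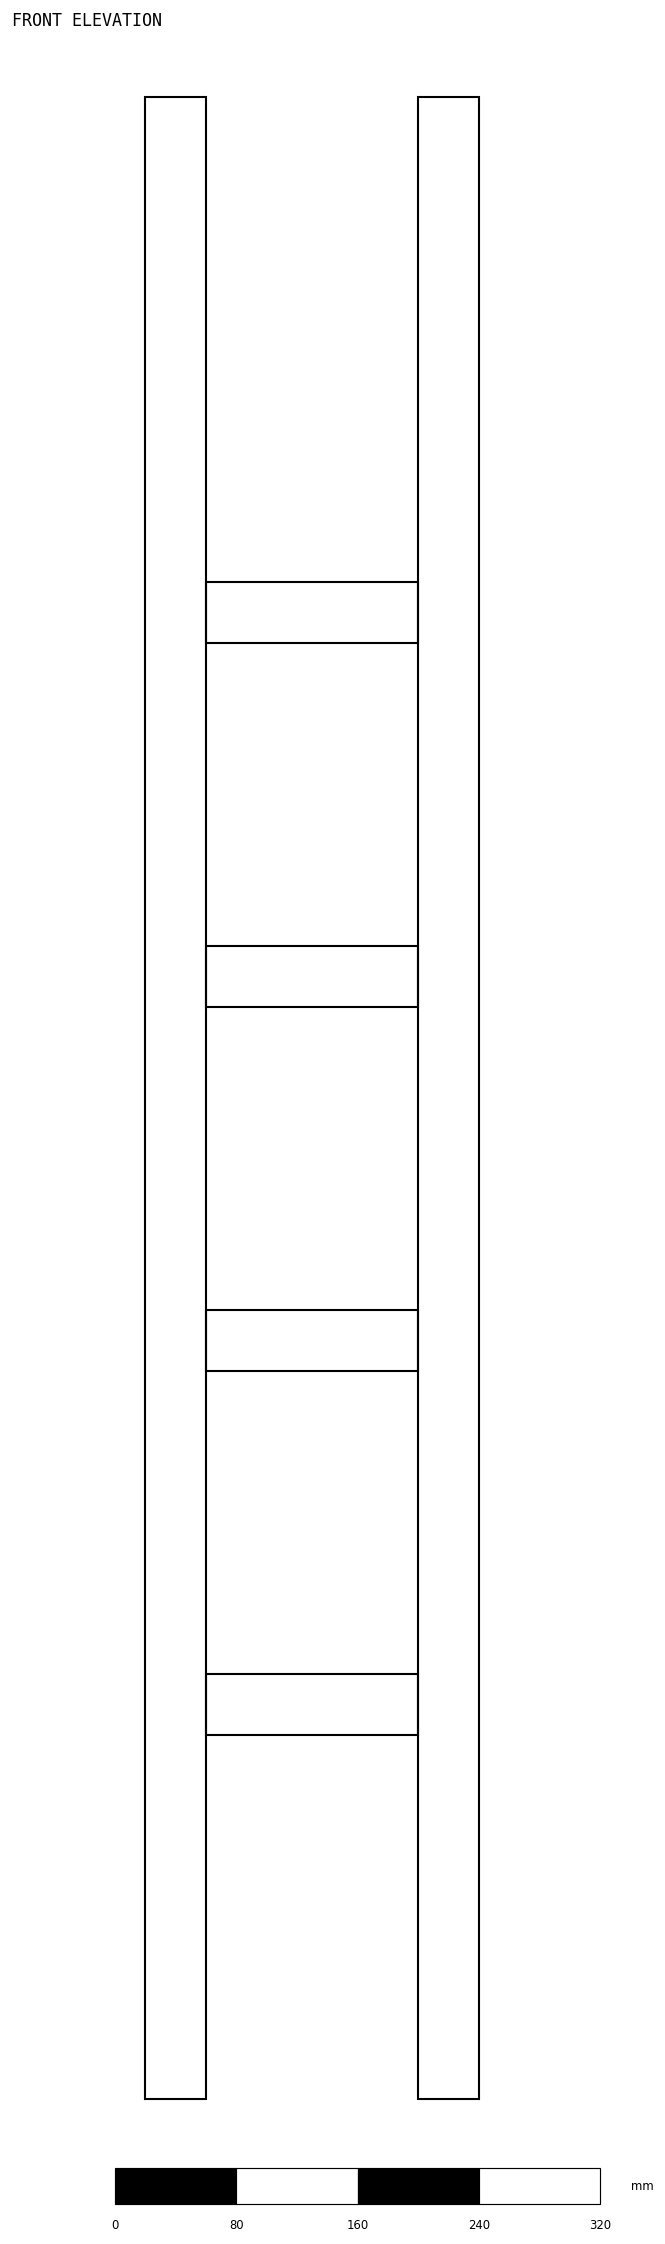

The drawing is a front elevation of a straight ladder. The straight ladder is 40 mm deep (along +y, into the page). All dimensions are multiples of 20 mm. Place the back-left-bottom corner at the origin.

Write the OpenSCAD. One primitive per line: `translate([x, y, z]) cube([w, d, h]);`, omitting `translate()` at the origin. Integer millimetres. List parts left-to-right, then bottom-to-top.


cube([40, 40, 1320]);
translate([40, 0, 240]) cube([140, 40, 40]);
translate([40, 0, 480]) cube([140, 40, 40]);
translate([40, 0, 720]) cube([140, 40, 40]);
translate([40, 0, 960]) cube([140, 40, 40]);
translate([180, 0, 0]) cube([40, 40, 1320]);
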